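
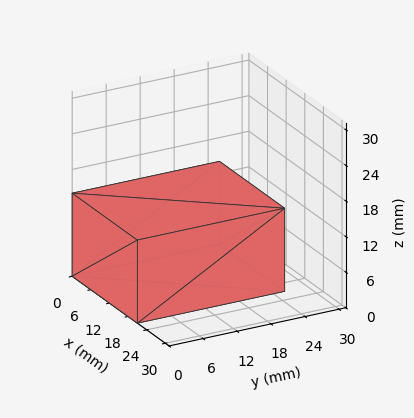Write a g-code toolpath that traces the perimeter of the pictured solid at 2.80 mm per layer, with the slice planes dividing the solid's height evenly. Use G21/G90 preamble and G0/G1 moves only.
Reading the render: the shape is a rectangular box, roughly 21 × 26 mm footprint and 14 mm tall (dimensions read to the nearest mm from the axis ticks). For the g-code, the solid's height is divided into equal slices at the stated Δz and each level perimeter traced with G1 moves after a G0 lift.

; perimeter-only toolpath
G21 ; units = mm
G90 ; absolute positioning
G28 ; home
; layer 1
G0 Z2.80
G0 X0.00 Y0.00
G1 X21.00 Y0.00
G1 X21.00 Y26.00
G1 X0.00 Y26.00
G1 X0.00 Y0.00
; layer 2
G0 Z5.60
G0 X0.00 Y0.00
G1 X21.00 Y0.00
G1 X21.00 Y26.00
G1 X0.00 Y26.00
G1 X0.00 Y0.00
; layer 3
G0 Z8.40
G0 X0.00 Y0.00
G1 X21.00 Y0.00
G1 X21.00 Y26.00
G1 X0.00 Y26.00
G1 X0.00 Y0.00
; layer 4
G0 Z11.20
G0 X0.00 Y0.00
G1 X21.00 Y0.00
G1 X21.00 Y26.00
G1 X0.00 Y26.00
G1 X0.00 Y0.00
; layer 5
G0 Z14.00
G0 X0.00 Y0.00
G1 X21.00 Y0.00
G1 X21.00 Y26.00
G1 X0.00 Y26.00
G1 X0.00 Y0.00
M2 ; end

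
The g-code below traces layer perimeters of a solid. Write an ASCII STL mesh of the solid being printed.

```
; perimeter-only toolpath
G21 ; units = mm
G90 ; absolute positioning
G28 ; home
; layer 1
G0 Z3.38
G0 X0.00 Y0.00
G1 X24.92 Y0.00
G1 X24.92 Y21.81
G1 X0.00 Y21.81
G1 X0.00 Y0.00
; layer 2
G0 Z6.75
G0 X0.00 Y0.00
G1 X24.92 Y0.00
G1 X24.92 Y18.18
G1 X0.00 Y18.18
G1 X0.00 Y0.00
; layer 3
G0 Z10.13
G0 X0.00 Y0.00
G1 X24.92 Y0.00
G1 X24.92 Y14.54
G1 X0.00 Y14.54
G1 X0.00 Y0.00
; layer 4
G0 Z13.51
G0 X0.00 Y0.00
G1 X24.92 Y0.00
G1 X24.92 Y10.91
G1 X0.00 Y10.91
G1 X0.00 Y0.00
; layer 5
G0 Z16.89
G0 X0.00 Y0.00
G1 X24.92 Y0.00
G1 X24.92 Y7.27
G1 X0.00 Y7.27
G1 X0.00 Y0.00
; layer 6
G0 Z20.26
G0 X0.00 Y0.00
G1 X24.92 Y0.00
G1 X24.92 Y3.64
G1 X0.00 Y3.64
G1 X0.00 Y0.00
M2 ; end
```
solid part
  facet normal 0.0000 0.0000 -1.0000
    outer loop
      vertex 24.92 25.45 0.00
      vertex 24.92 0.00 0.00
      vertex 0.00 0.00 0.00
    endloop
  endfacet
  facet normal 0.0000 0.0000 -1.0000
    outer loop
      vertex 0.00 25.45 0.00
      vertex 24.92 25.45 0.00
      vertex 0.00 0.00 0.00
    endloop
  endfacet
  facet normal 0.0000 -1.0000 0.0000
    outer loop
      vertex 0.00 0.00 0.00
      vertex 24.92 0.00 0.00
      vertex 24.92 0.00 23.64
    endloop
  endfacet
  facet normal 0.0000 -1.0000 0.0000
    outer loop
      vertex 0.00 0.00 0.00
      vertex 24.92 0.00 23.64
      vertex 0.00 0.00 23.64
    endloop
  endfacet
  facet normal 0.0000 0.6806 0.7327
    outer loop
      vertex 0.00 0.00 23.64
      vertex 24.92 0.00 23.64
      vertex 24.92 25.45 0.00
    endloop
  endfacet
  facet normal 0.0000 0.6806 0.7327
    outer loop
      vertex 0.00 0.00 23.64
      vertex 24.92 25.45 0.00
      vertex 0.00 25.45 0.00
    endloop
  endfacet
  facet normal -1.0000 0.0000 0.0000
    outer loop
      vertex 0.00 0.00 23.64
      vertex 0.00 25.45 0.00
      vertex 0.00 0.00 0.00
    endloop
  endfacet
  facet normal 1.0000 0.0000 0.0000
    outer loop
      vertex 24.92 0.00 0.00
      vertex 24.92 25.45 0.00
      vertex 24.92 0.00 23.64
    endloop
  endfacet
endsolid part

The G0 Z moves step by Δz≈3.38 mm. The G1 loops shrink linearly with z, so the solid tapers from its base footprint up to z≈23.6. Closing with a flat bottom cap and the tapered top and triangulating gives 8 facets — a wedge (ramp): 24.9 × 25.4 mm base, rising to 23.6 mm along the y=0 edge and sloping linearly to z=0 at y=25.4.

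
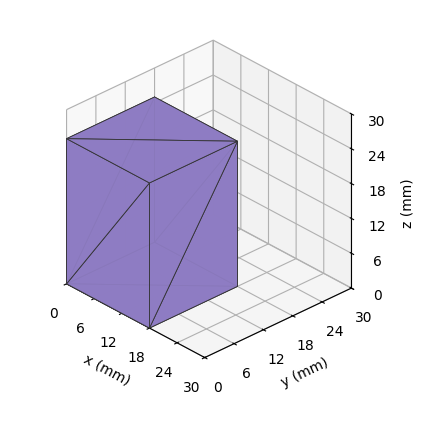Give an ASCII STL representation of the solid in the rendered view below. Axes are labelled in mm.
Reading the render: the shape is a rectangular box, roughly 18 × 18 mm footprint and 25 mm tall (dimensions read to the nearest mm from the axis ticks). For the STL, each face is triangulated and given an outward normal.

solid part
  facet normal 0.0000 0.0000 -1.0000
    outer loop
      vertex 18.0 18.0 0.0
      vertex 18.0 0.0 0.0
      vertex 0.0 0.0 0.0
    endloop
  endfacet
  facet normal 0.0000 0.0000 -1.0000
    outer loop
      vertex 0.0 18.0 0.0
      vertex 18.0 18.0 0.0
      vertex 0.0 0.0 0.0
    endloop
  endfacet
  facet normal 0.0000 0.0000 1.0000
    outer loop
      vertex 0.0 0.0 25.0
      vertex 18.0 0.0 25.0
      vertex 18.0 18.0 25.0
    endloop
  endfacet
  facet normal 0.0000 0.0000 1.0000
    outer loop
      vertex 0.0 0.0 25.0
      vertex 18.0 18.0 25.0
      vertex 0.0 18.0 25.0
    endloop
  endfacet
  facet normal 0.0000 -1.0000 0.0000
    outer loop
      vertex 0.0 0.0 0.0
      vertex 18.0 0.0 0.0
      vertex 18.0 0.0 25.0
    endloop
  endfacet
  facet normal 0.0000 -1.0000 0.0000
    outer loop
      vertex 0.0 0.0 0.0
      vertex 18.0 0.0 25.0
      vertex 0.0 0.0 25.0
    endloop
  endfacet
  facet normal 0.0000 1.0000 0.0000
    outer loop
      vertex 18.0 18.0 25.0
      vertex 18.0 18.0 0.0
      vertex 0.0 18.0 0.0
    endloop
  endfacet
  facet normal 0.0000 1.0000 0.0000
    outer loop
      vertex 0.0 18.0 25.0
      vertex 18.0 18.0 25.0
      vertex 0.0 18.0 0.0
    endloop
  endfacet
  facet normal -1.0000 0.0000 0.0000
    outer loop
      vertex 0.0 18.0 25.0
      vertex 0.0 18.0 0.0
      vertex 0.0 0.0 0.0
    endloop
  endfacet
  facet normal -1.0000 0.0000 0.0000
    outer loop
      vertex 0.0 0.0 25.0
      vertex 0.0 18.0 25.0
      vertex 0.0 0.0 0.0
    endloop
  endfacet
  facet normal 1.0000 0.0000 0.0000
    outer loop
      vertex 18.0 0.0 0.0
      vertex 18.0 18.0 0.0
      vertex 18.0 18.0 25.0
    endloop
  endfacet
  facet normal 1.0000 0.0000 0.0000
    outer loop
      vertex 18.0 0.0 0.0
      vertex 18.0 18.0 25.0
      vertex 18.0 0.0 25.0
    endloop
  endfacet
endsolid part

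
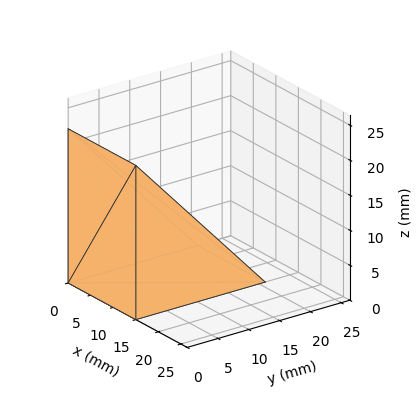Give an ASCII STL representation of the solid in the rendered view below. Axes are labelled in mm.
Reading the render: the shape is a wedge (ramp): 15 × 21 mm base, rising to 22 mm along the y=0 edge and sloping linearly to z=0 at y=21 (dimensions read to the nearest mm from the axis ticks). For the STL, each face is triangulated and given an outward normal.

solid part
  facet normal 0.0000 0.0000 -1.0000
    outer loop
      vertex 15.00 21.00 0.00
      vertex 15.00 0.00 0.00
      vertex 0.00 0.00 0.00
    endloop
  endfacet
  facet normal 0.0000 0.0000 -1.0000
    outer loop
      vertex 0.00 21.00 0.00
      vertex 15.00 21.00 0.00
      vertex 0.00 0.00 0.00
    endloop
  endfacet
  facet normal 0.0000 -1.0000 0.0000
    outer loop
      vertex 0.00 0.00 0.00
      vertex 15.00 0.00 0.00
      vertex 15.00 0.00 22.00
    endloop
  endfacet
  facet normal 0.0000 -1.0000 0.0000
    outer loop
      vertex 0.00 0.00 0.00
      vertex 15.00 0.00 22.00
      vertex 0.00 0.00 22.00
    endloop
  endfacet
  facet normal 0.0000 0.7234 0.6905
    outer loop
      vertex 0.00 0.00 22.00
      vertex 15.00 0.00 22.00
      vertex 15.00 21.00 0.00
    endloop
  endfacet
  facet normal 0.0000 0.7234 0.6905
    outer loop
      vertex 0.00 0.00 22.00
      vertex 15.00 21.00 0.00
      vertex 0.00 21.00 0.00
    endloop
  endfacet
  facet normal -1.0000 0.0000 0.0000
    outer loop
      vertex 0.00 0.00 22.00
      vertex 0.00 21.00 0.00
      vertex 0.00 0.00 0.00
    endloop
  endfacet
  facet normal 1.0000 0.0000 0.0000
    outer loop
      vertex 15.00 0.00 0.00
      vertex 15.00 21.00 0.00
      vertex 15.00 0.00 22.00
    endloop
  endfacet
endsolid part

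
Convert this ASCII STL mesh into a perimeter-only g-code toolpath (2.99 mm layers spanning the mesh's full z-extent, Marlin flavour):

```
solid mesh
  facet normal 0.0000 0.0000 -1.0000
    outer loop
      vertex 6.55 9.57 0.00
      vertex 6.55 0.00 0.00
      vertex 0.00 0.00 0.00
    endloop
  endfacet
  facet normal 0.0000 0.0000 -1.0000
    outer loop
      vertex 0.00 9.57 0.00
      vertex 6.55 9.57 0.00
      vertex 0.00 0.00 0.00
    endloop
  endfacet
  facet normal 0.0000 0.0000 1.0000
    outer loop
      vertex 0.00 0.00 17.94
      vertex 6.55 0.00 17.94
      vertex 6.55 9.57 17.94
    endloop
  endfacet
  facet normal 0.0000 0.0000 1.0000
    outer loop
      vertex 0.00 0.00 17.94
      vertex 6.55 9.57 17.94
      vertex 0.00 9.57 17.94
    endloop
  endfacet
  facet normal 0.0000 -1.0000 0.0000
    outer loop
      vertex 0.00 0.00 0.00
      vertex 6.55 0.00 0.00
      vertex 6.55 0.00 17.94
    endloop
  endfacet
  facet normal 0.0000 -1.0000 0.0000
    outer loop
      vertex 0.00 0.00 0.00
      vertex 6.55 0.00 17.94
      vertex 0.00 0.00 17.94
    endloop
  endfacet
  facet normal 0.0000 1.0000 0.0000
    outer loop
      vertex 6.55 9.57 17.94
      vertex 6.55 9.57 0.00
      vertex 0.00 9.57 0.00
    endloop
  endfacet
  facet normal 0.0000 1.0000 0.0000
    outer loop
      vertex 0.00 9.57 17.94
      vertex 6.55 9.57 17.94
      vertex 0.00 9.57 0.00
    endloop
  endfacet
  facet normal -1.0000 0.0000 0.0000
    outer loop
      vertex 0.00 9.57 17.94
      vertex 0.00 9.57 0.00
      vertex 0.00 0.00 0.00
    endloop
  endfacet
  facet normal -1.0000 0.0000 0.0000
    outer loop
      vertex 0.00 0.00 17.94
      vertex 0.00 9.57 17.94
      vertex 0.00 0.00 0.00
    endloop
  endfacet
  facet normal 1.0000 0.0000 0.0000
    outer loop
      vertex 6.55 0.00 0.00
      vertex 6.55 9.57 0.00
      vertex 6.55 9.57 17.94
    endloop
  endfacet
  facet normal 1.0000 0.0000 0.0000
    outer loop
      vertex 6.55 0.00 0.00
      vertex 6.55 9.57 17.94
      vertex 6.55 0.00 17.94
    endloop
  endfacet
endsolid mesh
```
; perimeter-only toolpath
G21 ; units = mm
G90 ; absolute positioning
G28 ; home
; layer 1
G0 Z2.99
G0 X0.00 Y0.00
G1 X6.55 Y0.00
G1 X6.55 Y9.57
G1 X0.00 Y9.57
G1 X0.00 Y0.00
; layer 2
G0 Z5.98
G0 X0.00 Y0.00
G1 X6.55 Y0.00
G1 X6.55 Y9.57
G1 X0.00 Y9.57
G1 X0.00 Y0.00
; layer 3
G0 Z8.97
G0 X0.00 Y0.00
G1 X6.55 Y0.00
G1 X6.55 Y9.57
G1 X0.00 Y9.57
G1 X0.00 Y0.00
; layer 4
G0 Z11.96
G0 X0.00 Y0.00
G1 X6.55 Y0.00
G1 X6.55 Y9.57
G1 X0.00 Y9.57
G1 X0.00 Y0.00
; layer 5
G0 Z14.95
G0 X0.00 Y0.00
G1 X6.55 Y0.00
G1 X6.55 Y9.57
G1 X0.00 Y9.57
G1 X0.00 Y0.00
; layer 6
G0 Z17.94
G0 X0.00 Y0.00
G1 X6.55 Y0.00
G1 X6.55 Y9.57
G1 X0.00 Y9.57
G1 X0.00 Y0.00
M2 ; end

The solid is a rectangular box, roughly 6.55 × 9.57 mm footprint and 17.9 mm tall. Slicing at Δz = 2.99 mm — 6 equal slices spanning the solid's height, so layer i sits at z = i·h/6 — gives 6 non-empty perimeters. Each is a 4-segment closed polygon; G0 lifts to the layer z and rapids to the start vertex, then G1 traces the edges.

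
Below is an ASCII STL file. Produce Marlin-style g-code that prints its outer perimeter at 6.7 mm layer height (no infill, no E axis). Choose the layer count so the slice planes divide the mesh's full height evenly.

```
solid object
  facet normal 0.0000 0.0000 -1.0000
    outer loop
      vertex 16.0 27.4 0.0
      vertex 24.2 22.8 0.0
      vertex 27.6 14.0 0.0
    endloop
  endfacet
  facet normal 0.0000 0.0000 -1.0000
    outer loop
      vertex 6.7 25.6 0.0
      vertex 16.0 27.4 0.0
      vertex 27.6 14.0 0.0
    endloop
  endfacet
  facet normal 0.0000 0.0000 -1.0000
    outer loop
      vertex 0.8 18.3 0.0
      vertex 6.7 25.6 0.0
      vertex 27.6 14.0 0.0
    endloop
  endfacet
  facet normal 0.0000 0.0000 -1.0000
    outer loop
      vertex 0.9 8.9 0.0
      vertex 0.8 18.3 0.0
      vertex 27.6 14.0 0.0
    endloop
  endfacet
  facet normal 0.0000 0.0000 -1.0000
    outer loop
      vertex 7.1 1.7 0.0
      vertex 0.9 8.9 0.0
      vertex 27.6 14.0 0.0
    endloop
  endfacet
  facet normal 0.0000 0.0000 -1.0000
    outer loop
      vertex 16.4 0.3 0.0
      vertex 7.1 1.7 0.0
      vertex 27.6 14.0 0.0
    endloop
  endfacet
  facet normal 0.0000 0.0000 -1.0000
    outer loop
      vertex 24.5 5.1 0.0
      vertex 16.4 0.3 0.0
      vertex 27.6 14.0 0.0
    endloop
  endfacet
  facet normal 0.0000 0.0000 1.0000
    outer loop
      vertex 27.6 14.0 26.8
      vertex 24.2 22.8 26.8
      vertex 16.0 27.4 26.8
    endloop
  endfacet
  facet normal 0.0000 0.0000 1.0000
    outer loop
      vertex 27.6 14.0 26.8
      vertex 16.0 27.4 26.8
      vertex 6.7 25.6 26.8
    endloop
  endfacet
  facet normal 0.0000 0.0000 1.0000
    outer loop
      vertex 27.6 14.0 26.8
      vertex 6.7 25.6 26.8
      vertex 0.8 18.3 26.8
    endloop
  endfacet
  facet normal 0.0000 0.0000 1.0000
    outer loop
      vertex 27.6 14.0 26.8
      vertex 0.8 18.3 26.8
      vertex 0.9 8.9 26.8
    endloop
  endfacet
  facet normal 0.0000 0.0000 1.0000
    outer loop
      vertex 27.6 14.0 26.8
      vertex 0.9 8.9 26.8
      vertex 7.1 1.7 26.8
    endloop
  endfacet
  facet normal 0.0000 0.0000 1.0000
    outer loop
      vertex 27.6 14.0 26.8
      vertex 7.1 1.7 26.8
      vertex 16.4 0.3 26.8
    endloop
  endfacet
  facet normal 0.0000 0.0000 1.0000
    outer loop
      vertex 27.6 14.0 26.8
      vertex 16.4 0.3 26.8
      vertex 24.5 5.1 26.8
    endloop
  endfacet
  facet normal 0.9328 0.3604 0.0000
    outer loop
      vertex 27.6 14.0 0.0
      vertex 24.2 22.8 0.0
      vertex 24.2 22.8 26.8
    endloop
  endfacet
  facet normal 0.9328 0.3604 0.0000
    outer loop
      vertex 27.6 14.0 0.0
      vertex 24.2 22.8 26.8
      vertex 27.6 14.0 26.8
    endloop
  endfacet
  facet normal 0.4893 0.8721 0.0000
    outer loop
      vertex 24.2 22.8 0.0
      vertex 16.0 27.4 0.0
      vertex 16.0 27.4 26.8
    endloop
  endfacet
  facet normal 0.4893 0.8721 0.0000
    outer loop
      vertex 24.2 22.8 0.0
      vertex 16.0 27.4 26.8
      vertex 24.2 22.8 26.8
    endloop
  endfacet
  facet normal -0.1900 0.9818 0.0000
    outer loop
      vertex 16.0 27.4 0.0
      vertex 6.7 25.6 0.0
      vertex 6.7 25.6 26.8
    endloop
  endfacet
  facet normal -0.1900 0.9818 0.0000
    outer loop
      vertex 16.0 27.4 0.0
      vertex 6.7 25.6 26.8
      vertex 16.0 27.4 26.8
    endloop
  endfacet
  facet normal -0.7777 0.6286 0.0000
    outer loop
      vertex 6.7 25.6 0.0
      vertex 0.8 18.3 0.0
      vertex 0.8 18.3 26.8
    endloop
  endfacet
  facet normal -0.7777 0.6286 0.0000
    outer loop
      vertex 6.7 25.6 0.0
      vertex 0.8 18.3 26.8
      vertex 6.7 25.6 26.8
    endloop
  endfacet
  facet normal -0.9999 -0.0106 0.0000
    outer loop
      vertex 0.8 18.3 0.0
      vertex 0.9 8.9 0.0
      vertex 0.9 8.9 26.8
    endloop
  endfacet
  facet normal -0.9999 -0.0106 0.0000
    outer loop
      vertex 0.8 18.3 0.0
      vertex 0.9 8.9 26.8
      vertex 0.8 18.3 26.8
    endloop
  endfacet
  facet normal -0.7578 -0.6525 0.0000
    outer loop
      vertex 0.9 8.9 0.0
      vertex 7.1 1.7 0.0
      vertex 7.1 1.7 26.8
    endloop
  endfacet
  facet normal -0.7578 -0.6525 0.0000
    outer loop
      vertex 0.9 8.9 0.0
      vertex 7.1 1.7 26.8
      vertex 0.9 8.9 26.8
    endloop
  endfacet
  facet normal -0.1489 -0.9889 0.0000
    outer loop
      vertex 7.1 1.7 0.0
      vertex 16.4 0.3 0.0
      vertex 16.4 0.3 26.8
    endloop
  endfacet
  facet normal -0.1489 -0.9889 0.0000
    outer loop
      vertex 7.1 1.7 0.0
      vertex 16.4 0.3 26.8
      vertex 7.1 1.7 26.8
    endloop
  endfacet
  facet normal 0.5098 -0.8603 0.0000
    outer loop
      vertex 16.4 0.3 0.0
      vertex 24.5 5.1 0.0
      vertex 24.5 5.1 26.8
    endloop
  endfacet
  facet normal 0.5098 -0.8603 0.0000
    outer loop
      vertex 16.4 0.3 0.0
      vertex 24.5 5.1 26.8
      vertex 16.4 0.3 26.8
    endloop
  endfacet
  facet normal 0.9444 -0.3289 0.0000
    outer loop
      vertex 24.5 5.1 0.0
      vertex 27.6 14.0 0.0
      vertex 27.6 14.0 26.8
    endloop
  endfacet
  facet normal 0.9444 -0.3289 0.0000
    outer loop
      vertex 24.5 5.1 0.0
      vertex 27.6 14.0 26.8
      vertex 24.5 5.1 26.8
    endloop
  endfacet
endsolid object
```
; perimeter-only toolpath
G21 ; units = mm
G90 ; absolute positioning
G28 ; home
; layer 1
G0 Z6.7
G0 X27.6 Y14.0
G1 X24.2 Y22.8
G1 X16.0 Y27.4
G1 X6.7 Y25.6
G1 X0.8 Y18.3
G1 X0.9 Y8.9
G1 X7.1 Y1.7
G1 X16.4 Y0.3
G1 X24.5 Y5.1
G1 X27.6 Y14.0
; layer 2
G0 Z13.4
G0 X27.6 Y14.0
G1 X24.2 Y22.8
G1 X16.0 Y27.4
G1 X6.7 Y25.6
G1 X0.8 Y18.3
G1 X0.9 Y8.9
G1 X7.1 Y1.7
G1 X16.4 Y0.3
G1 X24.5 Y5.1
G1 X27.6 Y14.0
; layer 3
G0 Z20.1
G0 X27.6 Y14.0
G1 X24.2 Y22.8
G1 X16.0 Y27.4
G1 X6.7 Y25.6
G1 X0.8 Y18.3
G1 X0.9 Y8.9
G1 X7.1 Y1.7
G1 X16.4 Y0.3
G1 X24.5 Y5.1
G1 X27.6 Y14.0
; layer 4
G0 Z26.8
G0 X27.6 Y14.0
G1 X24.2 Y22.8
G1 X16.0 Y27.4
G1 X6.7 Y25.6
G1 X0.8 Y18.3
G1 X0.9 Y8.9
G1 X7.1 Y1.7
G1 X16.4 Y0.3
G1 X24.5 Y5.1
G1 X27.6 Y14.0
M2 ; end

The solid is a regular 9-sided prism (a cylinder approximated with 9 flat sides), circumscribed radius ≈ 13.8 mm, height ≈ 26.8 mm. Slicing at Δz = 6.7 mm — 4 equal slices spanning the solid's height, so layer i sits at z = i·h/4 — gives 4 non-empty perimeters. Each is a 9-segment closed polygon; G0 lifts to the layer z and rapids to the start vertex, then G1 traces the edges.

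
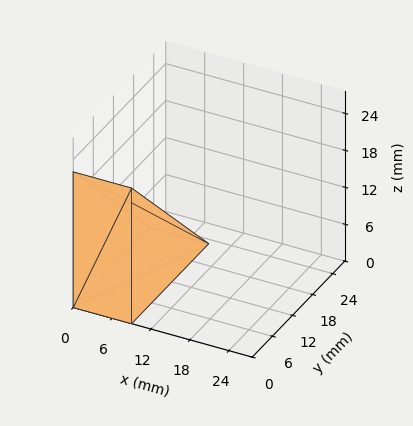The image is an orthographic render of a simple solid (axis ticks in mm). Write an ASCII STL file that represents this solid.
Reading the render: the shape is a wedge (ramp): 9 × 23 mm base, rising to 22 mm along the y=0 edge and sloping linearly to z=0 at y=23 (dimensions read to the nearest mm from the axis ticks). For the STL, each face is triangulated and given an outward normal.

solid part
  facet normal 0.0000 0.0000 -1.0000
    outer loop
      vertex 9.00 23.00 0.00
      vertex 9.00 0.00 0.00
      vertex 0.00 0.00 0.00
    endloop
  endfacet
  facet normal 0.0000 0.0000 -1.0000
    outer loop
      vertex 0.00 23.00 0.00
      vertex 9.00 23.00 0.00
      vertex 0.00 0.00 0.00
    endloop
  endfacet
  facet normal 0.0000 -1.0000 0.0000
    outer loop
      vertex 0.00 0.00 0.00
      vertex 9.00 0.00 0.00
      vertex 9.00 0.00 22.00
    endloop
  endfacet
  facet normal 0.0000 -1.0000 0.0000
    outer loop
      vertex 0.00 0.00 0.00
      vertex 9.00 0.00 22.00
      vertex 0.00 0.00 22.00
    endloop
  endfacet
  facet normal 0.0000 0.6912 0.7226
    outer loop
      vertex 0.00 0.00 22.00
      vertex 9.00 0.00 22.00
      vertex 9.00 23.00 0.00
    endloop
  endfacet
  facet normal 0.0000 0.6912 0.7226
    outer loop
      vertex 0.00 0.00 22.00
      vertex 9.00 23.00 0.00
      vertex 0.00 23.00 0.00
    endloop
  endfacet
  facet normal -1.0000 0.0000 0.0000
    outer loop
      vertex 0.00 0.00 22.00
      vertex 0.00 23.00 0.00
      vertex 0.00 0.00 0.00
    endloop
  endfacet
  facet normal 1.0000 0.0000 0.0000
    outer loop
      vertex 9.00 0.00 0.00
      vertex 9.00 23.00 0.00
      vertex 9.00 0.00 22.00
    endloop
  endfacet
endsolid part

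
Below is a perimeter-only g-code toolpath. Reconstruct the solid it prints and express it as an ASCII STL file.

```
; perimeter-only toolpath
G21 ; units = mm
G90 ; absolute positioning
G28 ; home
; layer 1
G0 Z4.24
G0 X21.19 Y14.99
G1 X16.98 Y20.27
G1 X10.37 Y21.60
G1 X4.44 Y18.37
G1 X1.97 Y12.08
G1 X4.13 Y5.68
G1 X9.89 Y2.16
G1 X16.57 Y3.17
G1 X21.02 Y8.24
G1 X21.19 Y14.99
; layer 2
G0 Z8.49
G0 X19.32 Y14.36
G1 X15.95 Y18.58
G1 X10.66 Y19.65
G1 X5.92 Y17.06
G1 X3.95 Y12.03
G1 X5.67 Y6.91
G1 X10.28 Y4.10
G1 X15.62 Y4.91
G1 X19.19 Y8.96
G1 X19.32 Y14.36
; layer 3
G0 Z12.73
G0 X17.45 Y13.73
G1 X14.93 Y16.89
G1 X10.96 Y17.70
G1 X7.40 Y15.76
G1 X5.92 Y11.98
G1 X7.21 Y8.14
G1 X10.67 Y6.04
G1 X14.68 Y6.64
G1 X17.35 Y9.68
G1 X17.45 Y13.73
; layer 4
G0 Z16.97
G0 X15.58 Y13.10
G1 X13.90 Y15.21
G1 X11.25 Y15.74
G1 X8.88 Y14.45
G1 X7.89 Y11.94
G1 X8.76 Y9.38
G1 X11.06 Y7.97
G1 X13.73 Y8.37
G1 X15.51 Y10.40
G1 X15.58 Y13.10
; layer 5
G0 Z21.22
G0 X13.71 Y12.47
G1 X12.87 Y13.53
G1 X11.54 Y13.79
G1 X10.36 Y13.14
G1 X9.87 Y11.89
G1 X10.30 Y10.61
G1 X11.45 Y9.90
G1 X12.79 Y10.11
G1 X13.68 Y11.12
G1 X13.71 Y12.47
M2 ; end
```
solid part
  facet normal 0.0000 0.0000 -1.0000
    outer loop
      vertex 10.07 23.55 0.00
      vertex 18.01 21.95 0.00
      vertex 23.06 15.62 0.00
    endloop
  endfacet
  facet normal 0.0000 0.0000 -1.0000
    outer loop
      vertex 2.96 19.67 0.00
      vertex 10.07 23.55 0.00
      vertex 23.06 15.62 0.00
    endloop
  endfacet
  facet normal 0.0000 0.0000 -1.0000
    outer loop
      vertex 0.00 12.13 0.00
      vertex 2.96 19.67 0.00
      vertex 23.06 15.62 0.00
    endloop
  endfacet
  facet normal 0.0000 0.0000 -1.0000
    outer loop
      vertex 2.59 4.45 0.00
      vertex 0.00 12.13 0.00
      vertex 23.06 15.62 0.00
    endloop
  endfacet
  facet normal 0.0000 0.0000 -1.0000
    outer loop
      vertex 9.50 0.23 0.00
      vertex 2.59 4.45 0.00
      vertex 23.06 15.62 0.00
    endloop
  endfacet
  facet normal 0.0000 0.0000 -1.0000
    outer loop
      vertex 17.51 1.44 0.00
      vertex 9.50 0.23 0.00
      vertex 23.06 15.62 0.00
    endloop
  endfacet
  facet normal 0.0000 0.0000 -1.0000
    outer loop
      vertex 22.86 7.52 0.00
      vertex 17.51 1.44 0.00
      vertex 23.06 15.62 0.00
    endloop
  endfacet
  facet normal 0.7163 0.5714 0.4005
    outer loop
      vertex 23.06 15.62 0.00
      vertex 18.01 21.95 0.00
      vertex 11.84 11.84 25.46
    endloop
  endfacet
  facet normal 0.1810 0.8982 0.4005
    outer loop
      vertex 18.01 21.95 0.00
      vertex 10.07 23.55 0.00
      vertex 11.84 11.84 25.46
    endloop
  endfacet
  facet normal -0.4389 0.8043 0.4005
    outer loop
      vertex 10.07 23.55 0.00
      vertex 2.96 19.67 0.00
      vertex 11.84 11.84 25.46
    endloop
  endfacet
  facet normal -0.8529 0.3348 0.4005
    outer loop
      vertex 2.96 19.67 0.00
      vertex 0.00 12.13 0.00
      vertex 11.84 11.84 25.46
    endloop
  endfacet
  facet normal -0.8683 -0.2928 0.4004
    outer loop
      vertex 0.00 12.13 0.00
      vertex 2.59 4.45 0.00
      vertex 11.84 11.84 25.46
    endloop
  endfacet
  facet normal -0.4776 -0.7820 0.4005
    outer loop
      vertex 2.59 4.45 0.00
      vertex 9.50 0.23 0.00
      vertex 11.84 11.84 25.46
    endloop
  endfacet
  facet normal 0.1369 -0.9060 0.4006
    outer loop
      vertex 9.50 0.23 0.00
      vertex 17.51 1.44 0.00
      vertex 11.84 11.84 25.46
    endloop
  endfacet
  facet normal 0.6879 -0.6053 0.4005
    outer loop
      vertex 17.51 1.44 0.00
      vertex 22.86 7.52 0.00
      vertex 11.84 11.84 25.46
    endloop
  endfacet
  facet normal 0.9161 -0.0226 0.4004
    outer loop
      vertex 22.86 7.52 0.00
      vertex 23.06 15.62 0.00
      vertex 11.84 11.84 25.46
    endloop
  endfacet
endsolid part

The G0 Z moves step by Δz≈4.24 mm. The G1 loops shrink linearly with z, so the solid tapers from its base footprint up to z≈25.5. Closing with a flat bottom cap and the tapered top and triangulating gives 16 facets — a regular 9-sided pyramid, base circumscribed radius ≈ 11.8 mm, apex at z ≈ 25.5 mm.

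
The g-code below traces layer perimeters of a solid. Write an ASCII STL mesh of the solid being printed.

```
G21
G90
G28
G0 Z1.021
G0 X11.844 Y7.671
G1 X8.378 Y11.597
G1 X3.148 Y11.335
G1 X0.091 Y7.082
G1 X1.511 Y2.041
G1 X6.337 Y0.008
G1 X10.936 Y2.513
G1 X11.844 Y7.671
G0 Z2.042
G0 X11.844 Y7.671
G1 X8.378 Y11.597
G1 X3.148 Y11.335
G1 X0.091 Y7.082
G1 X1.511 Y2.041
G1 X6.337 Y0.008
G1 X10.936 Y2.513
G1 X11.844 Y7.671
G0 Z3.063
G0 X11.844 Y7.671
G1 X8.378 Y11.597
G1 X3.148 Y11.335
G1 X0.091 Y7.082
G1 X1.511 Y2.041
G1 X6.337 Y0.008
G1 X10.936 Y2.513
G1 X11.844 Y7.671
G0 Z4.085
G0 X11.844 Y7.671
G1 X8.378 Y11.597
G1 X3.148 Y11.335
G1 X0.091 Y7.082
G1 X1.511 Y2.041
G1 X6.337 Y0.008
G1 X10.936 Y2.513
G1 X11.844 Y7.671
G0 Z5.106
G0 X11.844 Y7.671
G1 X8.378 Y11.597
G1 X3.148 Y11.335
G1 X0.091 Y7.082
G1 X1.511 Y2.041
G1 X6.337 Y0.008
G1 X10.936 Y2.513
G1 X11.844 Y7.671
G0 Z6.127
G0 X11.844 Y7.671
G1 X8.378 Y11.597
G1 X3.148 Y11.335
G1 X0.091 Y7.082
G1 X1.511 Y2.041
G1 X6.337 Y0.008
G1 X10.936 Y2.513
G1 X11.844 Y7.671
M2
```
solid part
  facet normal 0.0000 0.0000 -1.0000
    outer loop
      vertex 3.148 11.335 0.000
      vertex 8.378 11.597 0.000
      vertex 11.844 7.671 0.000
    endloop
  endfacet
  facet normal 0.0000 0.0000 -1.0000
    outer loop
      vertex 0.091 7.082 0.000
      vertex 3.148 11.335 0.000
      vertex 11.844 7.671 0.000
    endloop
  endfacet
  facet normal 0.0000 0.0000 -1.0000
    outer loop
      vertex 1.511 2.041 0.000
      vertex 0.091 7.082 0.000
      vertex 11.844 7.671 0.000
    endloop
  endfacet
  facet normal 0.0000 0.0000 -1.0000
    outer loop
      vertex 6.337 0.008 0.000
      vertex 1.511 2.041 0.000
      vertex 11.844 7.671 0.000
    endloop
  endfacet
  facet normal 0.0000 0.0000 -1.0000
    outer loop
      vertex 10.936 2.513 0.000
      vertex 6.337 0.008 0.000
      vertex 11.844 7.671 0.000
    endloop
  endfacet
  facet normal 0.0000 0.0000 1.0000
    outer loop
      vertex 11.844 7.671 6.127
      vertex 8.378 11.597 6.127
      vertex 3.148 11.335 6.127
    endloop
  endfacet
  facet normal 0.0000 0.0000 1.0000
    outer loop
      vertex 11.844 7.671 6.127
      vertex 3.148 11.335 6.127
      vertex 0.091 7.082 6.127
    endloop
  endfacet
  facet normal 0.0000 0.0000 1.0000
    outer loop
      vertex 11.844 7.671 6.127
      vertex 0.091 7.082 6.127
      vertex 1.511 2.041 6.127
    endloop
  endfacet
  facet normal 0.0000 0.0000 1.0000
    outer loop
      vertex 11.844 7.671 6.127
      vertex 1.511 2.041 6.127
      vertex 6.337 0.008 6.127
    endloop
  endfacet
  facet normal 0.0000 0.0000 1.0000
    outer loop
      vertex 11.844 7.671 6.127
      vertex 6.337 0.008 6.127
      vertex 10.936 2.513 6.127
    endloop
  endfacet
  facet normal 0.7497 0.6618 0.0000
    outer loop
      vertex 11.844 7.671 0.000
      vertex 8.378 11.597 0.000
      vertex 8.378 11.597 6.127
    endloop
  endfacet
  facet normal 0.7497 0.6618 0.0000
    outer loop
      vertex 11.844 7.671 0.000
      vertex 8.378 11.597 6.127
      vertex 11.844 7.671 6.127
    endloop
  endfacet
  facet normal -0.0500 0.9987 0.0000
    outer loop
      vertex 8.378 11.597 0.000
      vertex 3.148 11.335 0.000
      vertex 3.148 11.335 6.127
    endloop
  endfacet
  facet normal -0.0500 0.9987 0.0000
    outer loop
      vertex 8.378 11.597 0.000
      vertex 3.148 11.335 6.127
      vertex 8.378 11.597 6.127
    endloop
  endfacet
  facet normal -0.8120 0.5837 0.0000
    outer loop
      vertex 3.148 11.335 0.000
      vertex 0.091 7.082 0.000
      vertex 0.091 7.082 6.127
    endloop
  endfacet
  facet normal -0.8120 0.5837 0.0000
    outer loop
      vertex 3.148 11.335 0.000
      vertex 0.091 7.082 6.127
      vertex 3.148 11.335 6.127
    endloop
  endfacet
  facet normal -0.9625 -0.2711 0.0000
    outer loop
      vertex 0.091 7.082 0.000
      vertex 1.511 2.041 0.000
      vertex 1.511 2.041 6.127
    endloop
  endfacet
  facet normal -0.9625 -0.2711 0.0000
    outer loop
      vertex 0.091 7.082 0.000
      vertex 1.511 2.041 6.127
      vertex 0.091 7.082 6.127
    endloop
  endfacet
  facet normal -0.3882 -0.9216 0.0000
    outer loop
      vertex 1.511 2.041 0.000
      vertex 6.337 0.008 0.000
      vertex 6.337 0.008 6.127
    endloop
  endfacet
  facet normal -0.3882 -0.9216 0.0000
    outer loop
      vertex 1.511 2.041 0.000
      vertex 6.337 0.008 6.127
      vertex 1.511 2.041 6.127
    endloop
  endfacet
  facet normal 0.4783 -0.8782 0.0000
    outer loop
      vertex 6.337 0.008 0.000
      vertex 10.936 2.513 0.000
      vertex 10.936 2.513 6.127
    endloop
  endfacet
  facet normal 0.4783 -0.8782 0.0000
    outer loop
      vertex 6.337 0.008 0.000
      vertex 10.936 2.513 6.127
      vertex 6.337 0.008 6.127
    endloop
  endfacet
  facet normal 0.9849 -0.1734 0.0000
    outer loop
      vertex 10.936 2.513 0.000
      vertex 11.844 7.671 0.000
      vertex 11.844 7.671 6.127
    endloop
  endfacet
  facet normal 0.9849 -0.1734 0.0000
    outer loop
      vertex 10.936 2.513 0.000
      vertex 11.844 7.671 6.127
      vertex 10.936 2.513 6.127
    endloop
  endfacet
endsolid part

The G0 Z moves step by Δz≈1.021 mm. Every layer's G1 loop is the same polygon, so the solid is a straight extrusion of it from z=0 to z≈6.13. Closing with flat bottom and top caps and triangulating gives 24 facets — a regular 7-sided prism (a cylinder approximated with 7 flat sides), circumscribed radius ≈ 6.04 mm, height ≈ 6.13 mm.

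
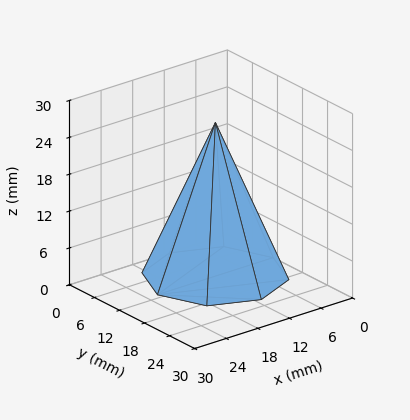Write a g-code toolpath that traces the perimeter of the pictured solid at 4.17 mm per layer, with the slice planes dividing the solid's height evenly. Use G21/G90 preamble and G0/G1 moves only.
Reading the render: the shape is a regular 8-sided pyramid, base circumscribed radius ≈ 11 mm, apex at z ≈ 25 mm (dimensions read to the nearest mm from the axis ticks). For the g-code, the solid's height is divided into equal slices at the stated Δz and each level perimeter traced with G1 moves after a G0 lift.

; perimeter-only toolpath
G21 ; units = mm
G90 ; absolute positioning
G28 ; home
; layer 1
G0 Z4.17
G0 X20.17 Y11.00
G1 X17.48 Y17.48
G1 X11.00 Y20.17
G1 X4.52 Y17.48
G1 X1.83 Y11.00
G1 X4.52 Y4.52
G1 X11.00 Y1.83
G1 X17.48 Y4.52
G1 X20.17 Y11.00
; layer 2
G0 Z8.33
G0 X18.33 Y11.00
G1 X16.19 Y16.19
G1 X11.00 Y18.33
G1 X5.81 Y16.19
G1 X3.67 Y11.00
G1 X5.81 Y5.81
G1 X11.00 Y3.67
G1 X16.19 Y5.81
G1 X18.33 Y11.00
; layer 3
G0 Z12.50
G0 X16.50 Y11.00
G1 X14.89 Y14.89
G1 X11.00 Y16.50
G1 X7.11 Y14.89
G1 X5.50 Y11.00
G1 X7.11 Y7.11
G1 X11.00 Y5.50
G1 X14.89 Y7.11
G1 X16.50 Y11.00
; layer 4
G0 Z16.67
G0 X14.67 Y11.00
G1 X13.59 Y13.59
G1 X11.00 Y14.67
G1 X8.41 Y13.59
G1 X7.33 Y11.00
G1 X8.41 Y8.41
G1 X11.00 Y7.33
G1 X13.59 Y8.41
G1 X14.67 Y11.00
; layer 5
G0 Z20.83
G0 X12.83 Y11.00
G1 X12.30 Y12.30
G1 X11.00 Y12.83
G1 X9.70 Y12.30
G1 X9.17 Y11.00
G1 X9.70 Y9.70
G1 X11.00 Y9.17
G1 X12.30 Y9.70
G1 X12.83 Y11.00
M2 ; end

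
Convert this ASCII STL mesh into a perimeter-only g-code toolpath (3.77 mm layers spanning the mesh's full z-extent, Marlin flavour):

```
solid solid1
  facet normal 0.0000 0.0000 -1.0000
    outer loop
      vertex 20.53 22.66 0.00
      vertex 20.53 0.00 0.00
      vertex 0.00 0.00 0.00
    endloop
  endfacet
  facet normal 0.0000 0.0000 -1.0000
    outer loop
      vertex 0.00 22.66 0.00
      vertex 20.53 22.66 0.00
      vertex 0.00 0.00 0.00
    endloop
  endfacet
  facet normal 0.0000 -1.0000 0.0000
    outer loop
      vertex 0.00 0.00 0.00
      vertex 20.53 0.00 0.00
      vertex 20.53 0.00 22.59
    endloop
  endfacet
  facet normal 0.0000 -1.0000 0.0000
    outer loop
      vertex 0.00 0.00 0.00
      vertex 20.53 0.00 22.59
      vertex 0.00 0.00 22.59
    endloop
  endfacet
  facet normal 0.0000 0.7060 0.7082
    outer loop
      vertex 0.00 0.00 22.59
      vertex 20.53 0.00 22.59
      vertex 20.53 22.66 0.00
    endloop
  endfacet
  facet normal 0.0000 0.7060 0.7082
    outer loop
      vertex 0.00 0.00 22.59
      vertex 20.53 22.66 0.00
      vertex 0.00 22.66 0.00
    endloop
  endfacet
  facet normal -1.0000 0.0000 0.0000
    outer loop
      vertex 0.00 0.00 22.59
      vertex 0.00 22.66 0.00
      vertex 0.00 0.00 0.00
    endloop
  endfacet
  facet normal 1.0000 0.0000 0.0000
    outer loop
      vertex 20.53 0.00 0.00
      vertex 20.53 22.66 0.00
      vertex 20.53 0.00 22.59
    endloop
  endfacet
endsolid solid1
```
; perimeter-only toolpath
G21 ; units = mm
G90 ; absolute positioning
G28 ; home
; layer 1
G0 Z3.77
G0 X0.00 Y0.00
G1 X20.53 Y0.00
G1 X20.53 Y18.88
G1 X0.00 Y18.88
G1 X0.00 Y0.00
; layer 2
G0 Z7.53
G0 X0.00 Y0.00
G1 X20.53 Y0.00
G1 X20.53 Y15.11
G1 X0.00 Y15.11
G1 X0.00 Y0.00
; layer 3
G0 Z11.29
G0 X0.00 Y0.00
G1 X20.53 Y0.00
G1 X20.53 Y11.33
G1 X0.00 Y11.33
G1 X0.00 Y0.00
; layer 4
G0 Z15.06
G0 X0.00 Y0.00
G1 X20.53 Y0.00
G1 X20.53 Y7.55
G1 X0.00 Y7.55
G1 X0.00 Y0.00
; layer 5
G0 Z18.82
G0 X0.00 Y0.00
G1 X20.53 Y0.00
G1 X20.53 Y3.78
G1 X0.00 Y3.78
G1 X0.00 Y0.00
M2 ; end

The solid is a wedge (ramp): 20.5 × 22.7 mm base, rising to 22.6 mm along the y=0 edge and sloping linearly to z=0 at y=22.7. Slicing at Δz = 3.77 mm — 6 equal slices spanning the solid's height, so layer i sits at z = i·h/6 — gives 5 non-empty perimeters. Each is a 4-segment closed polygon; G0 lifts to the layer z and rapids to the start vertex, then G1 traces the edges. The cross-section shrinks linearly with z (the slice at the apex is degenerate and omitted).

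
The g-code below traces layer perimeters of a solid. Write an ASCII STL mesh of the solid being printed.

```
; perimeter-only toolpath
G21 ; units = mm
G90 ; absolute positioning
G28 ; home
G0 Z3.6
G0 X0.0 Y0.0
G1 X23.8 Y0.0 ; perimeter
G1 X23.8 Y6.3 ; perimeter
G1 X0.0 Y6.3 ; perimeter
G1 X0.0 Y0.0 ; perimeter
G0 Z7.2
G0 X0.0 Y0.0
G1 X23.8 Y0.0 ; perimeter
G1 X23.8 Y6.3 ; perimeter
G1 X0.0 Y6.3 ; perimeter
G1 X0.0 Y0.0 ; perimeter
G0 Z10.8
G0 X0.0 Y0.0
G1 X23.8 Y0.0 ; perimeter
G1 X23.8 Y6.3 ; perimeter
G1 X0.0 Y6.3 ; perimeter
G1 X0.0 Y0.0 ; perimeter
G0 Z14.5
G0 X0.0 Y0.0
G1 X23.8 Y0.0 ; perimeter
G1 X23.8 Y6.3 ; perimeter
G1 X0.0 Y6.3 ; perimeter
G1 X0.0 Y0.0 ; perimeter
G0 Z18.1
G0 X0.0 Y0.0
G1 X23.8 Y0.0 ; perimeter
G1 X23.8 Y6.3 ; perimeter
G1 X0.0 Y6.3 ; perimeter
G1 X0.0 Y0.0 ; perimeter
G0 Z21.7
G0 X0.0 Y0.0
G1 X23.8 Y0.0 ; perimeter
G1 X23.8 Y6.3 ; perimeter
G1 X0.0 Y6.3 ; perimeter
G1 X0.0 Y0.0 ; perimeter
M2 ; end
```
solid part
  facet normal 0.0000 0.0000 -1.0000
    outer loop
      vertex 23.8 6.3 0.0
      vertex 23.8 0.0 0.0
      vertex 0.0 0.0 0.0
    endloop
  endfacet
  facet normal 0.0000 0.0000 -1.0000
    outer loop
      vertex 0.0 6.3 0.0
      vertex 23.8 6.3 0.0
      vertex 0.0 0.0 0.0
    endloop
  endfacet
  facet normal 0.0000 0.0000 1.0000
    outer loop
      vertex 0.0 0.0 21.7
      vertex 23.8 0.0 21.7
      vertex 23.8 6.3 21.7
    endloop
  endfacet
  facet normal 0.0000 0.0000 1.0000
    outer loop
      vertex 0.0 0.0 21.7
      vertex 23.8 6.3 21.7
      vertex 0.0 6.3 21.7
    endloop
  endfacet
  facet normal 0.0000 -1.0000 0.0000
    outer loop
      vertex 0.0 0.0 0.0
      vertex 23.8 0.0 0.0
      vertex 23.8 0.0 21.7
    endloop
  endfacet
  facet normal 0.0000 -1.0000 0.0000
    outer loop
      vertex 0.0 0.0 0.0
      vertex 23.8 0.0 21.7
      vertex 0.0 0.0 21.7
    endloop
  endfacet
  facet normal 0.0000 1.0000 0.0000
    outer loop
      vertex 23.8 6.3 21.7
      vertex 23.8 6.3 0.0
      vertex 0.0 6.3 0.0
    endloop
  endfacet
  facet normal 0.0000 1.0000 0.0000
    outer loop
      vertex 0.0 6.3 21.7
      vertex 23.8 6.3 21.7
      vertex 0.0 6.3 0.0
    endloop
  endfacet
  facet normal -1.0000 0.0000 0.0000
    outer loop
      vertex 0.0 6.3 21.7
      vertex 0.0 6.3 0.0
      vertex 0.0 0.0 0.0
    endloop
  endfacet
  facet normal -1.0000 0.0000 0.0000
    outer loop
      vertex 0.0 0.0 21.7
      vertex 0.0 6.3 21.7
      vertex 0.0 0.0 0.0
    endloop
  endfacet
  facet normal 1.0000 0.0000 0.0000
    outer loop
      vertex 23.8 0.0 0.0
      vertex 23.8 6.3 0.0
      vertex 23.8 6.3 21.7
    endloop
  endfacet
  facet normal 1.0000 0.0000 0.0000
    outer loop
      vertex 23.8 0.0 0.0
      vertex 23.8 6.3 21.7
      vertex 23.8 0.0 21.7
    endloop
  endfacet
endsolid part

The G0 Z moves step by Δz≈3.6 mm. Every layer's G1 loop is the same polygon, so the solid is a straight extrusion of it from z=0 to z≈21.7. Closing with flat bottom and top caps and triangulating gives 12 facets — a rectangular box, roughly 23.8 × 6.3 mm footprint and 21.7 mm tall.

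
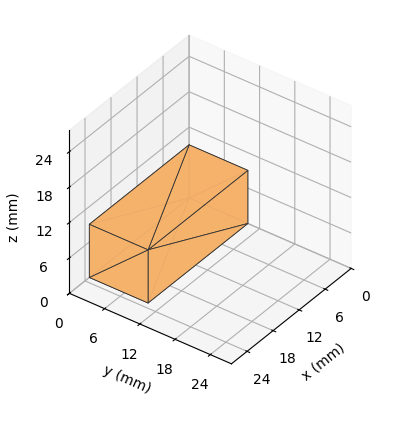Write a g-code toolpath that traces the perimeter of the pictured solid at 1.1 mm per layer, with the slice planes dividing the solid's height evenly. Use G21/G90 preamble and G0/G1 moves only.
Reading the render: the shape is a rectangular box, roughly 23 × 10 mm footprint and 9 mm tall (dimensions read to the nearest mm from the axis ticks). For the g-code, the solid's height is divided into equal slices at the stated Δz and each level perimeter traced with G1 moves after a G0 lift.

; perimeter-only toolpath
G21 ; units = mm
G90 ; absolute positioning
G28 ; home
; layer 1
G0 Z1.1
G0 X0.0 Y0.0
G1 X23.0 Y0.0
G1 X23.0 Y10.0
G1 X0.0 Y10.0
G1 X0.0 Y0.0
; layer 2
G0 Z2.2
G0 X0.0 Y0.0
G1 X23.0 Y0.0
G1 X23.0 Y10.0
G1 X0.0 Y10.0
G1 X0.0 Y0.0
; layer 3
G0 Z3.4
G0 X0.0 Y0.0
G1 X23.0 Y0.0
G1 X23.0 Y10.0
G1 X0.0 Y10.0
G1 X0.0 Y0.0
; layer 4
G0 Z4.5
G0 X0.0 Y0.0
G1 X23.0 Y0.0
G1 X23.0 Y10.0
G1 X0.0 Y10.0
G1 X0.0 Y0.0
; layer 5
G0 Z5.6
G0 X0.0 Y0.0
G1 X23.0 Y0.0
G1 X23.0 Y10.0
G1 X0.0 Y10.0
G1 X0.0 Y0.0
; layer 6
G0 Z6.8
G0 X0.0 Y0.0
G1 X23.0 Y0.0
G1 X23.0 Y10.0
G1 X0.0 Y10.0
G1 X0.0 Y0.0
; layer 7
G0 Z7.9
G0 X0.0 Y0.0
G1 X23.0 Y0.0
G1 X23.0 Y10.0
G1 X0.0 Y10.0
G1 X0.0 Y0.0
; layer 8
G0 Z9.0
G0 X0.0 Y0.0
G1 X23.0 Y0.0
G1 X23.0 Y10.0
G1 X0.0 Y10.0
G1 X0.0 Y0.0
M2 ; end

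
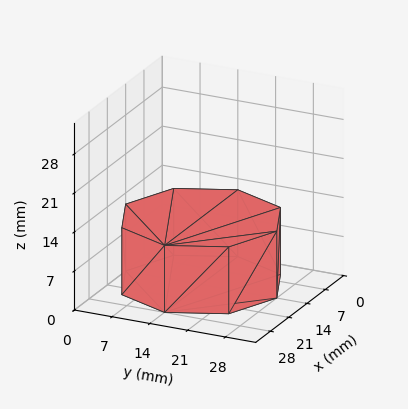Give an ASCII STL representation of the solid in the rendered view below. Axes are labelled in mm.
Reading the render: the shape is a regular 8-sided prism (a cylinder approximated with 8 flat sides), circumscribed radius ≈ 14 mm, height ≈ 12 mm (dimensions read to the nearest mm from the axis ticks). For the STL, each face is triangulated and given an outward normal.

solid part
  facet normal 0.0000 0.0000 -1.0000
    outer loop
      vertex 14.000 28.000 0.000
      vertex 23.899 23.899 0.000
      vertex 28.000 14.000 0.000
    endloop
  endfacet
  facet normal 0.0000 0.0000 -1.0000
    outer loop
      vertex 4.101 23.899 0.000
      vertex 14.000 28.000 0.000
      vertex 28.000 14.000 0.000
    endloop
  endfacet
  facet normal 0.0000 0.0000 -1.0000
    outer loop
      vertex 0.000 14.000 0.000
      vertex 4.101 23.899 0.000
      vertex 28.000 14.000 0.000
    endloop
  endfacet
  facet normal 0.0000 0.0000 -1.0000
    outer loop
      vertex 4.101 4.101 0.000
      vertex 0.000 14.000 0.000
      vertex 28.000 14.000 0.000
    endloop
  endfacet
  facet normal 0.0000 0.0000 -1.0000
    outer loop
      vertex 14.000 0.000 0.000
      vertex 4.101 4.101 0.000
      vertex 28.000 14.000 0.000
    endloop
  endfacet
  facet normal 0.0000 0.0000 -1.0000
    outer loop
      vertex 23.899 4.101 0.000
      vertex 14.000 0.000 0.000
      vertex 28.000 14.000 0.000
    endloop
  endfacet
  facet normal 0.0000 0.0000 1.0000
    outer loop
      vertex 28.000 14.000 12.000
      vertex 23.899 23.899 12.000
      vertex 14.000 28.000 12.000
    endloop
  endfacet
  facet normal 0.0000 0.0000 1.0000
    outer loop
      vertex 28.000 14.000 12.000
      vertex 14.000 28.000 12.000
      vertex 4.101 23.899 12.000
    endloop
  endfacet
  facet normal 0.0000 0.0000 1.0000
    outer loop
      vertex 28.000 14.000 12.000
      vertex 4.101 23.899 12.000
      vertex 0.000 14.000 12.000
    endloop
  endfacet
  facet normal 0.0000 0.0000 1.0000
    outer loop
      vertex 28.000 14.000 12.000
      vertex 0.000 14.000 12.000
      vertex 4.101 4.101 12.000
    endloop
  endfacet
  facet normal 0.0000 0.0000 1.0000
    outer loop
      vertex 28.000 14.000 12.000
      vertex 4.101 4.101 12.000
      vertex 14.000 0.000 12.000
    endloop
  endfacet
  facet normal 0.0000 0.0000 1.0000
    outer loop
      vertex 28.000 14.000 12.000
      vertex 14.000 0.000 12.000
      vertex 23.899 4.101 12.000
    endloop
  endfacet
  facet normal 0.9239 0.3827 0.0000
    outer loop
      vertex 28.000 14.000 0.000
      vertex 23.899 23.899 0.000
      vertex 23.899 23.899 12.000
    endloop
  endfacet
  facet normal 0.9239 0.3827 0.0000
    outer loop
      vertex 28.000 14.000 0.000
      vertex 23.899 23.899 12.000
      vertex 28.000 14.000 12.000
    endloop
  endfacet
  facet normal 0.3827 0.9239 0.0000
    outer loop
      vertex 23.899 23.899 0.000
      vertex 14.000 28.000 0.000
      vertex 14.000 28.000 12.000
    endloop
  endfacet
  facet normal 0.3827 0.9239 0.0000
    outer loop
      vertex 23.899 23.899 0.000
      vertex 14.000 28.000 12.000
      vertex 23.899 23.899 12.000
    endloop
  endfacet
  facet normal -0.3827 0.9239 0.0000
    outer loop
      vertex 14.000 28.000 0.000
      vertex 4.101 23.899 0.000
      vertex 4.101 23.899 12.000
    endloop
  endfacet
  facet normal -0.3827 0.9239 0.0000
    outer loop
      vertex 14.000 28.000 0.000
      vertex 4.101 23.899 12.000
      vertex 14.000 28.000 12.000
    endloop
  endfacet
  facet normal -0.9239 0.3827 0.0000
    outer loop
      vertex 4.101 23.899 0.000
      vertex 0.000 14.000 0.000
      vertex 0.000 14.000 12.000
    endloop
  endfacet
  facet normal -0.9239 0.3827 0.0000
    outer loop
      vertex 4.101 23.899 0.000
      vertex 0.000 14.000 12.000
      vertex 4.101 23.899 12.000
    endloop
  endfacet
  facet normal -0.9239 -0.3827 0.0000
    outer loop
      vertex 0.000 14.000 0.000
      vertex 4.101 4.101 0.000
      vertex 4.101 4.101 12.000
    endloop
  endfacet
  facet normal -0.9239 -0.3827 0.0000
    outer loop
      vertex 0.000 14.000 0.000
      vertex 4.101 4.101 12.000
      vertex 0.000 14.000 12.000
    endloop
  endfacet
  facet normal -0.3827 -0.9239 0.0000
    outer loop
      vertex 4.101 4.101 0.000
      vertex 14.000 0.000 0.000
      vertex 14.000 0.000 12.000
    endloop
  endfacet
  facet normal -0.3827 -0.9239 0.0000
    outer loop
      vertex 4.101 4.101 0.000
      vertex 14.000 0.000 12.000
      vertex 4.101 4.101 12.000
    endloop
  endfacet
  facet normal 0.3827 -0.9239 0.0000
    outer loop
      vertex 14.000 0.000 0.000
      vertex 23.899 4.101 0.000
      vertex 23.899 4.101 12.000
    endloop
  endfacet
  facet normal 0.3827 -0.9239 0.0000
    outer loop
      vertex 14.000 0.000 0.000
      vertex 23.899 4.101 12.000
      vertex 14.000 0.000 12.000
    endloop
  endfacet
  facet normal 0.9239 -0.3827 0.0000
    outer loop
      vertex 23.899 4.101 0.000
      vertex 28.000 14.000 0.000
      vertex 28.000 14.000 12.000
    endloop
  endfacet
  facet normal 0.9239 -0.3827 0.0000
    outer loop
      vertex 23.899 4.101 0.000
      vertex 28.000 14.000 12.000
      vertex 23.899 4.101 12.000
    endloop
  endfacet
endsolid part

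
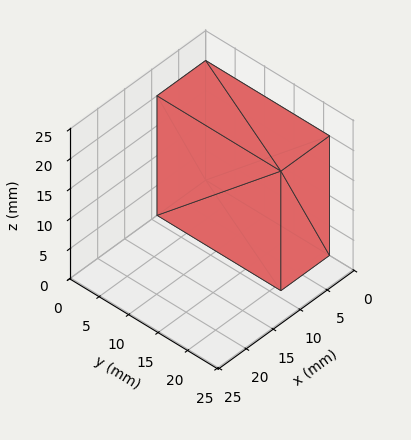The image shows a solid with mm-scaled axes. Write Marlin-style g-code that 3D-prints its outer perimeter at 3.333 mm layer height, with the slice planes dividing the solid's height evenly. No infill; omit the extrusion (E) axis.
Reading the render: the shape is a rectangular box, roughly 9 × 21 mm footprint and 20 mm tall (dimensions read to the nearest mm from the axis ticks). For the g-code, the solid's height is divided into equal slices at the stated Δz and each level perimeter traced with G1 moves after a G0 lift.

; perimeter-only toolpath
G21 ; units = mm
G90 ; absolute positioning
G28 ; home
; layer 1
G0 Z3.333
G0 X0.000 Y0.000
G1 X9.000 Y0.000
G1 X9.000 Y21.000
G1 X0.000 Y21.000
G1 X0.000 Y0.000
; layer 2
G0 Z6.667
G0 X0.000 Y0.000
G1 X9.000 Y0.000
G1 X9.000 Y21.000
G1 X0.000 Y21.000
G1 X0.000 Y0.000
; layer 3
G0 Z10.000
G0 X0.000 Y0.000
G1 X9.000 Y0.000
G1 X9.000 Y21.000
G1 X0.000 Y21.000
G1 X0.000 Y0.000
; layer 4
G0 Z13.333
G0 X0.000 Y0.000
G1 X9.000 Y0.000
G1 X9.000 Y21.000
G1 X0.000 Y21.000
G1 X0.000 Y0.000
; layer 5
G0 Z16.667
G0 X0.000 Y0.000
G1 X9.000 Y0.000
G1 X9.000 Y21.000
G1 X0.000 Y21.000
G1 X0.000 Y0.000
; layer 6
G0 Z20.000
G0 X0.000 Y0.000
G1 X9.000 Y0.000
G1 X9.000 Y21.000
G1 X0.000 Y21.000
G1 X0.000 Y0.000
M2 ; end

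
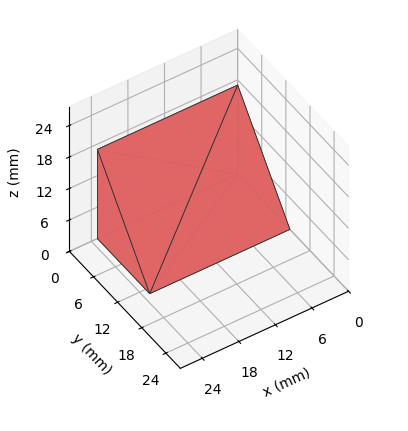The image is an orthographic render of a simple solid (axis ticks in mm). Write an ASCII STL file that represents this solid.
Reading the render: the shape is a wedge (ramp): 23 × 13 mm base, rising to 17 mm along the y=0 edge and sloping linearly to z=0 at y=13 (dimensions read to the nearest mm from the axis ticks). For the STL, each face is triangulated and given an outward normal.

solid part
  facet normal 0.0000 0.0000 -1.0000
    outer loop
      vertex 23.00 13.00 0.00
      vertex 23.00 0.00 0.00
      vertex 0.00 0.00 0.00
    endloop
  endfacet
  facet normal 0.0000 0.0000 -1.0000
    outer loop
      vertex 0.00 13.00 0.00
      vertex 23.00 13.00 0.00
      vertex 0.00 0.00 0.00
    endloop
  endfacet
  facet normal 0.0000 -1.0000 0.0000
    outer loop
      vertex 0.00 0.00 0.00
      vertex 23.00 0.00 0.00
      vertex 23.00 0.00 17.00
    endloop
  endfacet
  facet normal 0.0000 -1.0000 0.0000
    outer loop
      vertex 0.00 0.00 0.00
      vertex 23.00 0.00 17.00
      vertex 0.00 0.00 17.00
    endloop
  endfacet
  facet normal 0.0000 0.7944 0.6075
    outer loop
      vertex 0.00 0.00 17.00
      vertex 23.00 0.00 17.00
      vertex 23.00 13.00 0.00
    endloop
  endfacet
  facet normal 0.0000 0.7944 0.6075
    outer loop
      vertex 0.00 0.00 17.00
      vertex 23.00 13.00 0.00
      vertex 0.00 13.00 0.00
    endloop
  endfacet
  facet normal -1.0000 0.0000 0.0000
    outer loop
      vertex 0.00 0.00 17.00
      vertex 0.00 13.00 0.00
      vertex 0.00 0.00 0.00
    endloop
  endfacet
  facet normal 1.0000 0.0000 0.0000
    outer loop
      vertex 23.00 0.00 0.00
      vertex 23.00 13.00 0.00
      vertex 23.00 0.00 17.00
    endloop
  endfacet
endsolid part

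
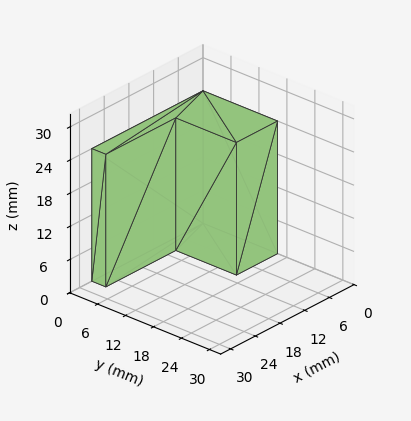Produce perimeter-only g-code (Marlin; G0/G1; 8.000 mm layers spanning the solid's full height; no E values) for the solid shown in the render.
Reading the render: the shape is an L-shaped prism: outer 27 × 16 mm, arm thicknesses ≈ 3 mm (horizontal) and 10 mm (vertical), extruded 24 mm in z (dimensions read to the nearest mm from the axis ticks). For the g-code, the solid's height is divided into equal slices at the stated Δz and each level perimeter traced with G1 moves after a G0 lift.

; perimeter-only toolpath
G21 ; units = mm
G90 ; absolute positioning
G28 ; home
; layer 1
G0 Z8.000
G0 X0.000 Y0.000
G1 X27.000 Y0.000
G1 X27.000 Y3.000
G1 X10.000 Y3.000
G1 X10.000 Y16.000
G1 X0.000 Y16.000
G1 X0.000 Y0.000
; layer 2
G0 Z16.000
G0 X0.000 Y0.000
G1 X27.000 Y0.000
G1 X27.000 Y3.000
G1 X10.000 Y3.000
G1 X10.000 Y16.000
G1 X0.000 Y16.000
G1 X0.000 Y0.000
; layer 3
G0 Z24.000
G0 X0.000 Y0.000
G1 X27.000 Y0.000
G1 X27.000 Y3.000
G1 X10.000 Y3.000
G1 X10.000 Y16.000
G1 X0.000 Y16.000
G1 X0.000 Y0.000
M2 ; end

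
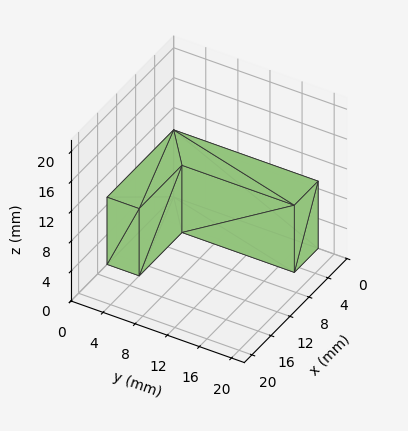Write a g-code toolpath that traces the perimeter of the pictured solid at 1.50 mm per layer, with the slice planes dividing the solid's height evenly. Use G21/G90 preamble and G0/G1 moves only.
Reading the render: the shape is an L-shaped prism: outer 14 × 18 mm, arm thicknesses ≈ 4 mm (horizontal) and 5 mm (vertical), extruded 9 mm in z (dimensions read to the nearest mm from the axis ticks). For the g-code, the solid's height is divided into equal slices at the stated Δz and each level perimeter traced with G1 moves after a G0 lift.

; perimeter-only toolpath
G21 ; units = mm
G90 ; absolute positioning
G28 ; home
; layer 1
G0 Z1.50
G0 X0.00 Y0.00
G1 X14.00 Y0.00
G1 X14.00 Y4.00
G1 X5.00 Y4.00
G1 X5.00 Y18.00
G1 X0.00 Y18.00
G1 X0.00 Y0.00
; layer 2
G0 Z3.00
G0 X0.00 Y0.00
G1 X14.00 Y0.00
G1 X14.00 Y4.00
G1 X5.00 Y4.00
G1 X5.00 Y18.00
G1 X0.00 Y18.00
G1 X0.00 Y0.00
; layer 3
G0 Z4.50
G0 X0.00 Y0.00
G1 X14.00 Y0.00
G1 X14.00 Y4.00
G1 X5.00 Y4.00
G1 X5.00 Y18.00
G1 X0.00 Y18.00
G1 X0.00 Y0.00
; layer 4
G0 Z6.00
G0 X0.00 Y0.00
G1 X14.00 Y0.00
G1 X14.00 Y4.00
G1 X5.00 Y4.00
G1 X5.00 Y18.00
G1 X0.00 Y18.00
G1 X0.00 Y0.00
; layer 5
G0 Z7.50
G0 X0.00 Y0.00
G1 X14.00 Y0.00
G1 X14.00 Y4.00
G1 X5.00 Y4.00
G1 X5.00 Y18.00
G1 X0.00 Y18.00
G1 X0.00 Y0.00
; layer 6
G0 Z9.00
G0 X0.00 Y0.00
G1 X14.00 Y0.00
G1 X14.00 Y4.00
G1 X5.00 Y4.00
G1 X5.00 Y18.00
G1 X0.00 Y18.00
G1 X0.00 Y0.00
M2 ; end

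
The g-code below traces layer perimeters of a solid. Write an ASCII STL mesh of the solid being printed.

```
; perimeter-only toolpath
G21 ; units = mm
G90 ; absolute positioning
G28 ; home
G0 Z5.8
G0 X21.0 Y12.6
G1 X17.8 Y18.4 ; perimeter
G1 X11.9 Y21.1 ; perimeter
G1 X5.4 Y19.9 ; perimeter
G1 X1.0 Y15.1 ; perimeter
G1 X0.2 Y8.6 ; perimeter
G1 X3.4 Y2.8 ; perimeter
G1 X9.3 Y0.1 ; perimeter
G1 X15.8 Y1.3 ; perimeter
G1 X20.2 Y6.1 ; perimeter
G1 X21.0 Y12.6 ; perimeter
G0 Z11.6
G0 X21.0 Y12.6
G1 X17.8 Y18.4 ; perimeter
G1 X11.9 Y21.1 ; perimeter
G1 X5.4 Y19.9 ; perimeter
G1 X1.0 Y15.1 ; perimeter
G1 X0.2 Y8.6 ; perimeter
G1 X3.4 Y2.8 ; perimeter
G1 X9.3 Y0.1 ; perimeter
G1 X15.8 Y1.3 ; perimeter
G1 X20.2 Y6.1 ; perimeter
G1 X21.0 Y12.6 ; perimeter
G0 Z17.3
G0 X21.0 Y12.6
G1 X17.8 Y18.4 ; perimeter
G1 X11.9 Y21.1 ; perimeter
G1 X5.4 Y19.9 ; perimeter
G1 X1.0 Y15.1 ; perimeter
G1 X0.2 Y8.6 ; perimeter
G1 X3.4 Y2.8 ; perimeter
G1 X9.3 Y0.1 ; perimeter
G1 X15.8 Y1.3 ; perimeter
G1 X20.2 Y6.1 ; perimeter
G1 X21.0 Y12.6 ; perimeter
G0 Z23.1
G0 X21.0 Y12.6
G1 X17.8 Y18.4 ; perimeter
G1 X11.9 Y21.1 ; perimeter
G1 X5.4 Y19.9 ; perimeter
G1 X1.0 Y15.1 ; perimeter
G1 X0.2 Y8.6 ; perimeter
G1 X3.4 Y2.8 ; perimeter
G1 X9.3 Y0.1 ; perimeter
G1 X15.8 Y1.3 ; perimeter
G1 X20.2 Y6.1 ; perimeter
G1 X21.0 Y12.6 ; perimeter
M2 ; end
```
solid part
  facet normal 0.0000 0.0000 -1.0000
    outer loop
      vertex 11.9 21.1 0.0
      vertex 17.8 18.4 0.0
      vertex 21.0 12.6 0.0
    endloop
  endfacet
  facet normal 0.0000 0.0000 -1.0000
    outer loop
      vertex 5.4 19.9 0.0
      vertex 11.9 21.1 0.0
      vertex 21.0 12.6 0.0
    endloop
  endfacet
  facet normal 0.0000 0.0000 -1.0000
    outer loop
      vertex 1.0 15.1 0.0
      vertex 5.4 19.9 0.0
      vertex 21.0 12.6 0.0
    endloop
  endfacet
  facet normal 0.0000 0.0000 -1.0000
    outer loop
      vertex 0.2 8.6 0.0
      vertex 1.0 15.1 0.0
      vertex 21.0 12.6 0.0
    endloop
  endfacet
  facet normal 0.0000 0.0000 -1.0000
    outer loop
      vertex 3.4 2.8 0.0
      vertex 0.2 8.6 0.0
      vertex 21.0 12.6 0.0
    endloop
  endfacet
  facet normal 0.0000 0.0000 -1.0000
    outer loop
      vertex 9.3 0.1 0.0
      vertex 3.4 2.8 0.0
      vertex 21.0 12.6 0.0
    endloop
  endfacet
  facet normal 0.0000 0.0000 -1.0000
    outer loop
      vertex 15.8 1.3 0.0
      vertex 9.3 0.1 0.0
      vertex 21.0 12.6 0.0
    endloop
  endfacet
  facet normal 0.0000 0.0000 -1.0000
    outer loop
      vertex 20.2 6.1 0.0
      vertex 15.8 1.3 0.0
      vertex 21.0 12.6 0.0
    endloop
  endfacet
  facet normal 0.0000 0.0000 1.0000
    outer loop
      vertex 21.0 12.6 23.1
      vertex 17.8 18.4 23.1
      vertex 11.9 21.1 23.1
    endloop
  endfacet
  facet normal 0.0000 0.0000 1.0000
    outer loop
      vertex 21.0 12.6 23.1
      vertex 11.9 21.1 23.1
      vertex 5.4 19.9 23.1
    endloop
  endfacet
  facet normal 0.0000 0.0000 1.0000
    outer loop
      vertex 21.0 12.6 23.1
      vertex 5.4 19.9 23.1
      vertex 1.0 15.1 23.1
    endloop
  endfacet
  facet normal 0.0000 0.0000 1.0000
    outer loop
      vertex 21.0 12.6 23.1
      vertex 1.0 15.1 23.1
      vertex 0.2 8.6 23.1
    endloop
  endfacet
  facet normal 0.0000 0.0000 1.0000
    outer loop
      vertex 21.0 12.6 23.1
      vertex 0.2 8.6 23.1
      vertex 3.4 2.8 23.1
    endloop
  endfacet
  facet normal 0.0000 0.0000 1.0000
    outer loop
      vertex 21.0 12.6 23.1
      vertex 3.4 2.8 23.1
      vertex 9.3 0.1 23.1
    endloop
  endfacet
  facet normal 0.0000 0.0000 1.0000
    outer loop
      vertex 21.0 12.6 23.1
      vertex 9.3 0.1 23.1
      vertex 15.8 1.3 23.1
    endloop
  endfacet
  facet normal 0.0000 0.0000 1.0000
    outer loop
      vertex 21.0 12.6 23.1
      vertex 15.8 1.3 23.1
      vertex 20.2 6.1 23.1
    endloop
  endfacet
  facet normal 0.8756 0.4831 0.0000
    outer loop
      vertex 21.0 12.6 0.0
      vertex 17.8 18.4 0.0
      vertex 17.8 18.4 23.1
    endloop
  endfacet
  facet normal 0.8756 0.4831 0.0000
    outer loop
      vertex 21.0 12.6 0.0
      vertex 17.8 18.4 23.1
      vertex 21.0 12.6 23.1
    endloop
  endfacet
  facet normal 0.4161 0.9093 0.0000
    outer loop
      vertex 17.8 18.4 0.0
      vertex 11.9 21.1 0.0
      vertex 11.9 21.1 23.1
    endloop
  endfacet
  facet normal 0.4161 0.9093 0.0000
    outer loop
      vertex 17.8 18.4 0.0
      vertex 11.9 21.1 23.1
      vertex 17.8 18.4 23.1
    endloop
  endfacet
  facet normal -0.1815 0.9834 0.0000
    outer loop
      vertex 11.9 21.1 0.0
      vertex 5.4 19.9 0.0
      vertex 5.4 19.9 23.1
    endloop
  endfacet
  facet normal -0.1815 0.9834 0.0000
    outer loop
      vertex 11.9 21.1 0.0
      vertex 5.4 19.9 23.1
      vertex 11.9 21.1 23.1
    endloop
  endfacet
  facet normal -0.7372 0.6757 0.0000
    outer loop
      vertex 5.4 19.9 0.0
      vertex 1.0 15.1 0.0
      vertex 1.0 15.1 23.1
    endloop
  endfacet
  facet normal -0.7372 0.6757 0.0000
    outer loop
      vertex 5.4 19.9 0.0
      vertex 1.0 15.1 23.1
      vertex 5.4 19.9 23.1
    endloop
  endfacet
  facet normal -0.9925 0.1222 0.0000
    outer loop
      vertex 1.0 15.1 0.0
      vertex 0.2 8.6 0.0
      vertex 0.2 8.6 23.1
    endloop
  endfacet
  facet normal -0.9925 0.1222 0.0000
    outer loop
      vertex 1.0 15.1 0.0
      vertex 0.2 8.6 23.1
      vertex 1.0 15.1 23.1
    endloop
  endfacet
  facet normal -0.8756 -0.4831 0.0000
    outer loop
      vertex 0.2 8.6 0.0
      vertex 3.4 2.8 0.0
      vertex 3.4 2.8 23.1
    endloop
  endfacet
  facet normal -0.8756 -0.4831 0.0000
    outer loop
      vertex 0.2 8.6 0.0
      vertex 3.4 2.8 23.1
      vertex 0.2 8.6 23.1
    endloop
  endfacet
  facet normal -0.4161 -0.9093 0.0000
    outer loop
      vertex 3.4 2.8 0.0
      vertex 9.3 0.1 0.0
      vertex 9.3 0.1 23.1
    endloop
  endfacet
  facet normal -0.4161 -0.9093 0.0000
    outer loop
      vertex 3.4 2.8 0.0
      vertex 9.3 0.1 23.1
      vertex 3.4 2.8 23.1
    endloop
  endfacet
  facet normal 0.1815 -0.9834 0.0000
    outer loop
      vertex 9.3 0.1 0.0
      vertex 15.8 1.3 0.0
      vertex 15.8 1.3 23.1
    endloop
  endfacet
  facet normal 0.1815 -0.9834 0.0000
    outer loop
      vertex 9.3 0.1 0.0
      vertex 15.8 1.3 23.1
      vertex 9.3 0.1 23.1
    endloop
  endfacet
  facet normal 0.7372 -0.6757 0.0000
    outer loop
      vertex 15.8 1.3 0.0
      vertex 20.2 6.1 0.0
      vertex 20.2 6.1 23.1
    endloop
  endfacet
  facet normal 0.7372 -0.6757 0.0000
    outer loop
      vertex 15.8 1.3 0.0
      vertex 20.2 6.1 23.1
      vertex 15.8 1.3 23.1
    endloop
  endfacet
  facet normal 0.9925 -0.1222 0.0000
    outer loop
      vertex 20.2 6.1 0.0
      vertex 21.0 12.6 0.0
      vertex 21.0 12.6 23.1
    endloop
  endfacet
  facet normal 0.9925 -0.1222 0.0000
    outer loop
      vertex 20.2 6.1 0.0
      vertex 21.0 12.6 23.1
      vertex 20.2 6.1 23.1
    endloop
  endfacet
endsolid part

The G0 Z moves step by Δz≈5.8 mm. Every layer's G1 loop is the same polygon, so the solid is a straight extrusion of it from z=0 to z≈23.1. Closing with flat bottom and top caps and triangulating gives 36 facets — a regular 10-sided prism (a cylinder approximated with 10 flat sides), circumscribed radius ≈ 10.6 mm, height ≈ 23.1 mm.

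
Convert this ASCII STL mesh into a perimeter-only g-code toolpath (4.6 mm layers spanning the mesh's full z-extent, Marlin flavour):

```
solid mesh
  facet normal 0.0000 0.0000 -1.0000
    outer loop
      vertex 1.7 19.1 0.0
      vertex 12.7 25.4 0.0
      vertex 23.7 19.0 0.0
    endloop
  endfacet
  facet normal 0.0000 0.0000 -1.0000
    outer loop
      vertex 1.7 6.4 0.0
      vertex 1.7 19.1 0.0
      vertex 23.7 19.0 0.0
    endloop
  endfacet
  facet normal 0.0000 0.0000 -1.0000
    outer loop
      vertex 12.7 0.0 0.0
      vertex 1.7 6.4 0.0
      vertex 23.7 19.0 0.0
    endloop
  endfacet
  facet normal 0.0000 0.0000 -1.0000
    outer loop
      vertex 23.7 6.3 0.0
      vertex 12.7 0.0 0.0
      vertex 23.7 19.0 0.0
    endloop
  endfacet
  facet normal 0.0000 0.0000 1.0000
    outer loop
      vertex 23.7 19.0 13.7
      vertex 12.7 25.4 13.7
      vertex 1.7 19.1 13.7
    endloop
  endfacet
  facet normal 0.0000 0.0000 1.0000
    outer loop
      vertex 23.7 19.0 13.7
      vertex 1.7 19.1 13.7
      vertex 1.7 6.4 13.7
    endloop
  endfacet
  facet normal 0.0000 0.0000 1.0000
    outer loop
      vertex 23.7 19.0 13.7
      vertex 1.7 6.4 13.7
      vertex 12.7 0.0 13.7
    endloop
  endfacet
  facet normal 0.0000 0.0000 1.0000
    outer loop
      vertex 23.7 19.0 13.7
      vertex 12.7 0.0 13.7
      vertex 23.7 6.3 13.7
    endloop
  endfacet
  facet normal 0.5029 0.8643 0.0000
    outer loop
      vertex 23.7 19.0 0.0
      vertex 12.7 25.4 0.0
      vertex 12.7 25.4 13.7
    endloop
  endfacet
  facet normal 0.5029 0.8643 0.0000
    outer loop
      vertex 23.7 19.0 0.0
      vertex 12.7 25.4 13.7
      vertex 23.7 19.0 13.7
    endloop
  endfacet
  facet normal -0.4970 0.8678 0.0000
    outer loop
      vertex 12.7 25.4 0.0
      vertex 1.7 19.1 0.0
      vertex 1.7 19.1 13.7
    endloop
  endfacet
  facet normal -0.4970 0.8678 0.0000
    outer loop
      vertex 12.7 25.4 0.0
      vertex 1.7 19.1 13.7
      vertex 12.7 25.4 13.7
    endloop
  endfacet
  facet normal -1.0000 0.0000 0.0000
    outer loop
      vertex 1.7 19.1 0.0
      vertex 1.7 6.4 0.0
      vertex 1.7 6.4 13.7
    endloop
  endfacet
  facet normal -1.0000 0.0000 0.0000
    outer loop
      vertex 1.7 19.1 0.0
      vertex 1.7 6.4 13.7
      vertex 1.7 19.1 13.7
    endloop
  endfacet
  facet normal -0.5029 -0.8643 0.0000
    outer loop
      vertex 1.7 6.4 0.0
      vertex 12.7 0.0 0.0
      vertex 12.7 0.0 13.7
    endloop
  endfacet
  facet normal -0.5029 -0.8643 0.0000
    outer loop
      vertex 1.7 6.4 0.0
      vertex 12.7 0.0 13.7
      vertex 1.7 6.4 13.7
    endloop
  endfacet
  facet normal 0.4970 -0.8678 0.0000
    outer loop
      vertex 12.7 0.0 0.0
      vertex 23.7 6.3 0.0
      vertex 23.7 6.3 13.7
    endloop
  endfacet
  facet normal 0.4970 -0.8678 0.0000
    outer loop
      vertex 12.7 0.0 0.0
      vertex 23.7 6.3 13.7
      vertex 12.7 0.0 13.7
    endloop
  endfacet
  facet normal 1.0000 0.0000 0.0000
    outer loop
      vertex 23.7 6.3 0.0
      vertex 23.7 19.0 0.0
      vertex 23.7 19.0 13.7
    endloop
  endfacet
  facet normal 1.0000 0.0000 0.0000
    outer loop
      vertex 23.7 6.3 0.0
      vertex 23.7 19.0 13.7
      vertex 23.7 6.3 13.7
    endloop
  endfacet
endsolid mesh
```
; perimeter-only toolpath
G21 ; units = mm
G90 ; absolute positioning
G28 ; home
; layer 1
G0 Z4.6
G0 X23.7 Y19.0
G1 X12.7 Y25.4
G1 X1.7 Y19.1
G1 X1.7 Y6.4
G1 X12.7 Y0.0
G1 X23.7 Y6.3
G1 X23.7 Y19.0
; layer 2
G0 Z9.1
G0 X23.7 Y19.0
G1 X12.7 Y25.4
G1 X1.7 Y19.1
G1 X1.7 Y6.4
G1 X12.7 Y0.0
G1 X23.7 Y6.3
G1 X23.7 Y19.0
; layer 3
G0 Z13.7
G0 X23.7 Y19.0
G1 X12.7 Y25.4
G1 X1.7 Y19.1
G1 X1.7 Y6.4
G1 X12.7 Y0.0
G1 X23.7 Y6.3
G1 X23.7 Y19.0
M2 ; end

The solid is a regular 6-sided prism (a cylinder approximated with 6 flat sides), circumscribed radius ≈ 12.7 mm, height ≈ 13.7 mm. Slicing at Δz = 4.6 mm — 3 equal slices spanning the solid's height, so layer i sits at z = i·h/3 — gives 3 non-empty perimeters. Each is a 6-segment closed polygon; G0 lifts to the layer z and rapids to the start vertex, then G1 traces the edges.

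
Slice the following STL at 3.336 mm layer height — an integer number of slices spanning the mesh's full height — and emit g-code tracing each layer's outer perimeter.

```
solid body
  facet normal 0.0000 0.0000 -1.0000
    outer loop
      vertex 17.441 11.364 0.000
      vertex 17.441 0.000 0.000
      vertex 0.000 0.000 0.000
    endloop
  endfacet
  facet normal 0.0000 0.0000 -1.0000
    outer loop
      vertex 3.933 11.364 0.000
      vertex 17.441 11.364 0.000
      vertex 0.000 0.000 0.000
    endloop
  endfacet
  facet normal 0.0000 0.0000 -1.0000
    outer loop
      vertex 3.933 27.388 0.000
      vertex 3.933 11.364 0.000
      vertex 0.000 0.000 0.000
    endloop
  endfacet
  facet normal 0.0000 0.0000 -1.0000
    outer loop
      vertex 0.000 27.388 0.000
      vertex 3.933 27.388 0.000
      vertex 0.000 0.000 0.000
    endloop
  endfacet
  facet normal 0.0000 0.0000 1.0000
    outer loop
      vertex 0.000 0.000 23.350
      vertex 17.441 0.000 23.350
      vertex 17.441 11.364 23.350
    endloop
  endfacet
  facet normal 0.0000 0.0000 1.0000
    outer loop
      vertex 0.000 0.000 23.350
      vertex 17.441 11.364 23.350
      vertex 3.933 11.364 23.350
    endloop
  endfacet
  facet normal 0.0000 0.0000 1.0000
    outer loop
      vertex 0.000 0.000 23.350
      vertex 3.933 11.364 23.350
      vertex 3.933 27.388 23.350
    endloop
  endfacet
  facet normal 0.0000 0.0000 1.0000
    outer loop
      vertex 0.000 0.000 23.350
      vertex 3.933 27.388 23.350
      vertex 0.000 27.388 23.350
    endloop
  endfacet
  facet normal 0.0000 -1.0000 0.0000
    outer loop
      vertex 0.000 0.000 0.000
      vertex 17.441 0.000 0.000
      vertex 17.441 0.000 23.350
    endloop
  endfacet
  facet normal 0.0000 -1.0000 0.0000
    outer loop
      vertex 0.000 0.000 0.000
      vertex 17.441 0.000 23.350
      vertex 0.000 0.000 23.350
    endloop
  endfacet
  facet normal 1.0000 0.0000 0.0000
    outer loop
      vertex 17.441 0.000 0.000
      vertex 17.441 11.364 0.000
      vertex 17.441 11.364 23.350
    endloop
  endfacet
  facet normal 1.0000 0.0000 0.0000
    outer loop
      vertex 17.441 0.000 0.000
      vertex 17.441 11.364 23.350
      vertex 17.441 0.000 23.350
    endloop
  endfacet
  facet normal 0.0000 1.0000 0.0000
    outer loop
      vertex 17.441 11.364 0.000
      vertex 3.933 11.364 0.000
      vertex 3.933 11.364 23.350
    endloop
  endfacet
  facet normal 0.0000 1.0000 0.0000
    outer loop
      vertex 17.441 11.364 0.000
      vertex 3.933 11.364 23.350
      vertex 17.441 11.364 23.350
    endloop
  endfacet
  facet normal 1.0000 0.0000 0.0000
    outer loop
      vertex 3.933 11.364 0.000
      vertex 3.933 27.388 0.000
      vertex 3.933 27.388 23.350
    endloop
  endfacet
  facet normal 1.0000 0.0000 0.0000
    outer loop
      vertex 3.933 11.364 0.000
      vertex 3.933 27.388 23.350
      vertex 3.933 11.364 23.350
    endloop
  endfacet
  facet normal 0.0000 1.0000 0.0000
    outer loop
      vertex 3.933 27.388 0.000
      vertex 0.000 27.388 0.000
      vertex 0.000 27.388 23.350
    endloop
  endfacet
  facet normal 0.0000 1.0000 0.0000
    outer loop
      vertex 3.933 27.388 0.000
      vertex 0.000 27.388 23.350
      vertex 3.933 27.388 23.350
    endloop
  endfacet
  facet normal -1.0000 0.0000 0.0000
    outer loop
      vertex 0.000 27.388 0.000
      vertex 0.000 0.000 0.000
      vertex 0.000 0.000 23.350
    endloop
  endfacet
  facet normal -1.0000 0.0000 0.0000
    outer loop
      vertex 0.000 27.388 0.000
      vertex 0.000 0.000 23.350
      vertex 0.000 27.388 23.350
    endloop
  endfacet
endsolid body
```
; perimeter-only toolpath
G21 ; units = mm
G90 ; absolute positioning
G28 ; home
; layer 1
G0 Z3.336
G0 X0.000 Y0.000
G1 X17.441 Y0.000
G1 X17.441 Y11.364
G1 X3.933 Y11.364
G1 X3.933 Y27.388
G1 X0.000 Y27.388
G1 X0.000 Y0.000
; layer 2
G0 Z6.671
G0 X0.000 Y0.000
G1 X17.441 Y0.000
G1 X17.441 Y11.364
G1 X3.933 Y11.364
G1 X3.933 Y27.388
G1 X0.000 Y27.388
G1 X0.000 Y0.000
; layer 3
G0 Z10.007
G0 X0.000 Y0.000
G1 X17.441 Y0.000
G1 X17.441 Y11.364
G1 X3.933 Y11.364
G1 X3.933 Y27.388
G1 X0.000 Y27.388
G1 X0.000 Y0.000
; layer 4
G0 Z13.343
G0 X0.000 Y0.000
G1 X17.441 Y0.000
G1 X17.441 Y11.364
G1 X3.933 Y11.364
G1 X3.933 Y27.388
G1 X0.000 Y27.388
G1 X0.000 Y0.000
; layer 5
G0 Z16.679
G0 X0.000 Y0.000
G1 X17.441 Y0.000
G1 X17.441 Y11.364
G1 X3.933 Y11.364
G1 X3.933 Y27.388
G1 X0.000 Y27.388
G1 X0.000 Y0.000
; layer 6
G0 Z20.014
G0 X0.000 Y0.000
G1 X17.441 Y0.000
G1 X17.441 Y11.364
G1 X3.933 Y11.364
G1 X3.933 Y27.388
G1 X0.000 Y27.388
G1 X0.000 Y0.000
; layer 7
G0 Z23.350
G0 X0.000 Y0.000
G1 X17.441 Y0.000
G1 X17.441 Y11.364
G1 X3.933 Y11.364
G1 X3.933 Y27.388
G1 X0.000 Y27.388
G1 X0.000 Y0.000
M2 ; end

The solid is an L-shaped prism: outer 17.4 × 27.4 mm, arm thicknesses ≈ 11.4 mm (horizontal) and 3.93 mm (vertical), extruded 23.4 mm in z. Slicing at Δz = 3.336 mm — 7 equal slices spanning the solid's height, so layer i sits at z = i·h/7 — gives 7 non-empty perimeters. Each is a 6-segment closed polygon; G0 lifts to the layer z and rapids to the start vertex, then G1 traces the edges.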